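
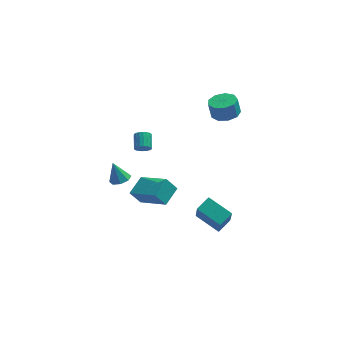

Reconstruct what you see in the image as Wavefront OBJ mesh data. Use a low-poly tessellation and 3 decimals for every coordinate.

v -2.437 -3.6 -0.709
v -1.057 -4.874 0.338
v -1.81 -2.578 -0.289
v -0.431 -3.852 0.757
v -1.849 -3.628 -1.517
v -0.47 -4.902 -0.471
v -1.223 -2.606 -1.098
v 0.157 -3.88 -0.051
v -1.705 1.193 -1.305
v -1.345 1.365 -1.624
v -1.355 2.258 -1.153
v -1.715 2.087 -0.835
v -1.538 1.419 -1.731
v -1.548 2.313 -1.26
v -1.764 1.429 -1.754
v -1.773 2.322 -1.283
v -1.978 1.392 -1.688
v -1.987 2.285 -1.217
v -2.138 1.315 -1.546
v -2.147 2.209 -1.076
v -2.212 1.215 -1.357
v -2.222 2.108 -0.886
v -2.186 1.11 -1.157
v -2.196 2.004 -0.687
v -2.065 1.022 -0.987
v -2.075 1.915 -0.516
v -1.872 0.967 -0.88
v -1.882 1.861 -0.409
v -1.647 0.958 -0.857
v -1.656 1.851 -0.386
v -1.433 0.995 -0.923
v -1.442 1.888 -0.452
v -1.273 1.071 -1.064
v -1.282 1.965 -0.594
v -1.198 1.172 -1.254
v -1.208 2.065 -0.783
v -1.224 1.276 -1.453
v -1.234 2.17 -0.983
v 3.088 3.57 -0.303
v 3.78 4.11 -0.234
v 3.584 4.229 0.811
v 2.892 3.69 0.743
v 3.285 4.426 -0.363
v 3.088 4.545 0.682
v 2.697 4.342 -0.464
v 2.501 4.461 0.581
v 2.293 3.897 -0.489
v 2.096 4.016 0.556
v 2.26 3.299 -0.427
v 2.064 3.418 0.618
v 2.615 2.828 -0.307
v 2.419 2.947 0.738
v 3.192 2.705 -0.184
v 2.995 2.824 0.861
v 3.72 2.986 -0.117
v 3.523 3.105 0.928
v 3.952 3.541 -0.137
v 3.756 3.66 0.908
v -3.022 0.83 -3.776
v -2.598 1.335 -3.747
v -3.438 1.11 -2.544
v -3.048 1.472 -3.93
v -3.483 1.232 -4.023
v -3.648 0.758 -3.971
v -3.446 0.326 -3.805
v -2.995 0.189 -3.622
v -2.56 0.429 -3.529
v -2.396 0.903 -3.581
v 2.455 -3.592 -4.366
v 2.492 -4.463 -2.838
v 1.207 -2.667 -3.809
v 1.245 -3.539 -2.28
v 3.115 -2.921 -4
v 3.153 -3.793 -2.471
v 1.868 -1.997 -3.442
v 1.905 -2.868 -1.914
f 2 4 1
f 5 2 1
f 1 4 3
f 3 5 1
f 2 8 4
f 6 2 5
f 6 8 2
f 4 8 3
f 7 5 3
f 3 8 7
f 7 6 5
f 8 6 7
f 10 9 13
f 10 13 11
f 11 13 14
f 11 14 12
f 13 9 15
f 13 15 14
f 14 15 16
f 14 16 12
f 15 9 17
f 15 17 16
f 16 17 18
f 16 18 12
f 17 9 19
f 17 19 18
f 18 19 20
f 18 20 12
f 19 9 21
f 19 21 20
f 20 21 22
f 20 22 12
f 21 9 23
f 21 23 22
f 22 23 24
f 22 24 12
f 23 9 25
f 23 25 24
f 24 25 26
f 24 26 12
f 25 9 27
f 25 27 26
f 26 27 28
f 26 28 12
f 27 9 29
f 27 29 28
f 28 29 30
f 28 30 12
f 29 9 31
f 29 31 30
f 30 31 32
f 30 32 12
f 31 9 33
f 31 33 32
f 32 33 34
f 32 34 12
f 33 9 35
f 33 35 34
f 34 35 36
f 34 36 12
f 35 9 37
f 35 37 36
f 36 37 38
f 36 38 12
f 37 9 10
f 37 10 38
f 38 10 11
f 38 11 12
f 40 39 43
f 40 43 41
f 41 43 44
f 41 44 42
f 43 39 45
f 43 45 44
f 44 45 46
f 44 46 42
f 45 39 47
f 45 47 46
f 46 47 48
f 46 48 42
f 47 39 49
f 47 49 48
f 48 49 50
f 48 50 42
f 49 39 51
f 49 51 50
f 50 51 52
f 50 52 42
f 51 39 53
f 51 53 52
f 52 53 54
f 52 54 42
f 53 39 55
f 53 55 54
f 54 55 56
f 54 56 42
f 55 39 57
f 55 57 56
f 56 57 58
f 56 58 42
f 57 39 40
f 57 40 58
f 58 40 41
f 58 41 42
f 60 59 62
f 60 62 61
f 62 59 63
f 62 63 61
f 63 59 64
f 63 64 61
f 64 59 65
f 64 65 61
f 65 59 66
f 65 66 61
f 66 59 67
f 66 67 61
f 67 59 68
f 67 68 61
f 68 59 60
f 68 60 61
f 70 72 69
f 73 70 69
f 69 72 71
f 71 73 69
f 70 76 72
f 74 70 73
f 74 76 70
f 72 76 71
f 75 73 71
f 71 76 75
f 75 74 73
f 76 74 75



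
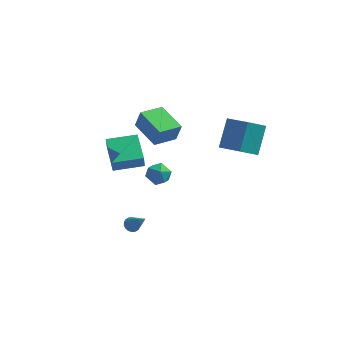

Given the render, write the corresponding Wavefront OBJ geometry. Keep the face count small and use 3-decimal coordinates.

v 3.236 0.698 3.529
v 3.392 1.997 5.054
v 1.874 1.498 2.987
v 2.03 2.797 4.512
v 4.09 1.583 2.688
v 4.246 2.882 4.213
v 2.728 2.383 2.146
v 2.884 3.682 3.671
v -2.427 -1.366 -2.378
v -2.165 -0.929 -2.352
v -1.473 -2.014 -1.102
v -2.336 -0.895 -2.207
v -2.525 -0.953 -2.096
v -2.694 -1.094 -2.04
v -2.811 -1.288 -2.052
v -2.851 -1.498 -2.128
v -2.808 -1.682 -2.254
v -2.689 -1.803 -2.404
v -2.518 -1.838 -2.55
v -2.329 -1.779 -2.661
v -2.159 -1.639 -2.716
v -2.043 -1.444 -2.705
v -2.002 -1.235 -2.629
v -2.046 -1.051 -2.503
v -4.282 1.355 -0.194
v -4.287 1.19 0.62
v -5.188 3.321 0.199
v -5.193 3.156 1.012
v -2.587 2.104 -0.032
v -2.592 1.939 0.781
v -3.493 4.07 0.36
v -3.498 3.905 1.174
v -1.72 0.997 2.884
v -1.384 0.948 4.076
v -3.178 2.27 3.346
v -2.842 2.221 4.539
v -0.758 2.179 2.661
v -0.422 2.13 3.854
v -2.216 3.452 3.124
v -1.88 3.403 4.316
v -1.044 1.106 0.897
v -0.591 0.466 1.172
v -2.069 0.274 0.648
v -1.616 -0.366 0.923
v -1.881 0.214 1.455
v -1.247 0.729 1.609
v -1.413 0.011 0.211
v -0.779 0.526 0.365
v -0.819 -0.21 0.748
v -1.108 -0.085 1.517
v -1.552 0.825 0.303
v -1.841 0.95 1.072
f 2 4 1
f 5 2 1
f 1 4 3
f 3 5 1
f 2 8 4
f 6 2 5
f 6 8 2
f 4 8 3
f 7 5 3
f 3 8 7
f 7 6 5
f 8 6 7
f 10 9 12
f 10 12 11
f 12 9 13
f 12 13 11
f 13 9 14
f 13 14 11
f 14 9 15
f 14 15 11
f 15 9 16
f 15 16 11
f 16 9 17
f 16 17 11
f 17 9 18
f 17 18 11
f 18 9 19
f 18 19 11
f 19 9 20
f 19 20 11
f 20 9 21
f 20 21 11
f 21 9 22
f 21 22 11
f 22 9 23
f 22 23 11
f 23 9 24
f 23 24 11
f 24 9 10
f 24 10 11
f 26 28 25
f 29 26 25
f 25 28 27
f 27 29 25
f 26 32 28
f 30 26 29
f 30 32 26
f 28 32 27
f 31 29 27
f 27 32 31
f 31 30 29
f 32 30 31
f 34 36 33
f 37 34 33
f 33 36 35
f 35 37 33
f 34 40 36
f 38 34 37
f 38 40 34
f 36 40 35
f 39 37 35
f 35 40 39
f 39 38 37
f 40 38 39
f 41 52 46
f 41 46 42
f 41 42 48
f 41 48 51
f 41 51 52
f 42 46 50
f 46 52 45
f 52 51 43
f 51 48 47
f 48 42 49
f 44 50 45
f 44 45 43
f 44 43 47
f 44 47 49
f 44 49 50
f 45 50 46
f 43 45 52
f 47 43 51
f 49 47 48
f 50 49 42



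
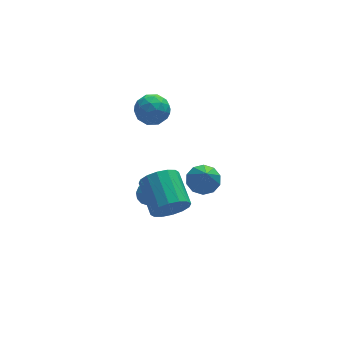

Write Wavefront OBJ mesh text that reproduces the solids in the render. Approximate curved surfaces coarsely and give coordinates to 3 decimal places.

v -2.479 -3.945 0.27
v -1.686 -4.207 0.939
v -1.747 -2.296 1.758
v -2.541 -2.035 1.09
v -1.434 -4.006 0.489
v -1.495 -2.095 1.308
v -1.462 -3.788 -0.02
v -1.523 -1.877 0.799
v -1.762 -3.613 -0.451
v -1.824 -1.702 0.368
v -2.255 -3.527 -0.689
v -2.316 -1.616 0.131
v -2.808 -3.553 -0.669
v -2.869 -1.642 0.15
v -3.273 -3.684 -0.398
v -3.334 -1.773 0.421
v -3.525 -3.885 0.052
v -3.586 -1.974 0.871
v -3.497 -4.103 0.561
v -3.558 -2.192 1.38
v -3.196 -4.278 0.992
v -3.258 -2.367 1.811
v -2.704 -4.364 1.229
v -2.765 -2.453 2.049
v -2.151 -4.338 1.21
v -2.212 -2.427 2.029
v -1.314 4.183 0.813
v -0.411 3.877 1.257
v -2.149 2.983 1.683
v -1.246 2.677 2.127
v -1.665 3.609 2.375
v -1.148 4.351 1.837
v -1.412 2.509 1.103
v -0.895 3.251 0.565
v -0.472 2.842 1.436
v -0.628 3.522 2.223
v -1.932 3.338 0.717
v -2.088 4.018 1.504
v -0.789 4.135 0.958
v -1.771 2.725 1.982
v -2.017 3.273 2.128
v -1.486 3.093 2.389
v -1.222 4.414 1.299
v -0.692 4.234 1.56
v -1.429 4.077 2.218
v -1.868 2.626 1.38
v -1.338 2.446 1.641
v -1.074 3.767 0.551
v -0.543 3.587 0.812
v -1.131 2.783 0.722
v -0.294 3.347 1.325
v -0.785 2.642 1.836
v -0.882 2.543 1.234
v -0.579 2.979 0.918
v -0.386 3.747 1.787
v -0.877 3.042 2.299
v -1.123 3.59 2.445
v -0.819 4.025 2.128
v -0.422 3.139 1.892
v -1.683 3.818 0.641
v -2.174 3.113 1.153
v -1.741 2.835 0.812
v -1.437 3.27 0.495
v -1.775 4.218 1.104
v -2.266 3.513 1.615
v -1.981 3.881 2.022
v -1.678 4.317 1.706
v -2.138 3.721 1.048
v -2.373 0.39 -2.726
v -1.835 0.749 -2.366
v -2.207 -0.53 -2.054
v -2.156 0.832 -2.173
v -2.534 0.796 -2.129
v -2.87 0.652 -2.244
v -3.072 0.437 -2.488
v -3.087 0.209 -2.796
v -2.911 0.03 -3.085
v -2.59 -0.053 -3.278
v -2.212 -0.017 -3.322
v -1.876 0.127 -3.207
v -1.674 0.342 -2.963
v -1.659 0.57 -2.655
v 0.653 0.447 -2.462
v 1.391 0.894 -2.064
v 0.427 -0.767 -0.678
v 0.904 1.19 -1.925
v 0.32 1.202 -1.99
v -0.136 0.926 -2.236
v -0.291 0.467 -2.568
v -0.085 0.001 -2.86
v 0.403 -0.295 -2.999
v 0.986 -0.307 -2.934
v 1.442 -0.031 -2.688
v 1.597 0.428 -2.356
f 2 1 5
f 2 5 3
f 3 5 6
f 3 6 4
f 5 1 7
f 5 7 6
f 6 7 8
f 6 8 4
f 7 1 9
f 7 9 8
f 8 9 10
f 8 10 4
f 9 1 11
f 9 11 10
f 10 11 12
f 10 12 4
f 11 1 13
f 11 13 12
f 12 13 14
f 12 14 4
f 13 1 15
f 13 15 14
f 14 15 16
f 14 16 4
f 15 1 17
f 15 17 16
f 16 17 18
f 16 18 4
f 17 1 19
f 17 19 18
f 18 19 20
f 18 20 4
f 19 1 21
f 19 21 20
f 20 21 22
f 20 22 4
f 21 1 23
f 21 23 22
f 22 23 24
f 22 24 4
f 23 1 25
f 23 25 24
f 24 25 26
f 24 26 4
f 25 1 2
f 25 2 26
f 26 2 3
f 26 3 4
f 27 64 43
f 64 38 67
f 43 67 32
f 64 67 43
f 27 43 39
f 43 32 44
f 39 44 28
f 43 44 39
f 27 39 48
f 39 28 49
f 48 49 34
f 39 49 48
f 27 48 60
f 48 34 63
f 60 63 37
f 48 63 60
f 27 60 64
f 60 37 68
f 64 68 38
f 60 68 64
f 28 44 55
f 44 32 58
f 55 58 36
f 44 58 55
f 32 67 45
f 67 38 66
f 45 66 31
f 67 66 45
f 38 68 65
f 68 37 61
f 65 61 29
f 68 61 65
f 37 63 62
f 63 34 50
f 62 50 33
f 63 50 62
f 34 49 54
f 49 28 51
f 54 51 35
f 49 51 54
f 30 56 42
f 56 36 57
f 42 57 31
f 56 57 42
f 30 42 40
f 42 31 41
f 40 41 29
f 42 41 40
f 30 40 47
f 40 29 46
f 47 46 33
f 40 46 47
f 30 47 52
f 47 33 53
f 52 53 35
f 47 53 52
f 30 52 56
f 52 35 59
f 56 59 36
f 52 59 56
f 31 57 45
f 57 36 58
f 45 58 32
f 57 58 45
f 29 41 65
f 41 31 66
f 65 66 38
f 41 66 65
f 33 46 62
f 46 29 61
f 62 61 37
f 46 61 62
f 35 53 54
f 53 33 50
f 54 50 34
f 53 50 54
f 36 59 55
f 59 35 51
f 55 51 28
f 59 51 55
f 70 69 72
f 70 72 71
f 72 69 73
f 72 73 71
f 73 69 74
f 73 74 71
f 74 69 75
f 74 75 71
f 75 69 76
f 75 76 71
f 76 69 77
f 76 77 71
f 77 69 78
f 77 78 71
f 78 69 79
f 78 79 71
f 79 69 80
f 79 80 71
f 80 69 81
f 80 81 71
f 81 69 82
f 81 82 71
f 82 69 70
f 82 70 71
f 84 83 86
f 84 86 85
f 86 83 87
f 86 87 85
f 87 83 88
f 87 88 85
f 88 83 89
f 88 89 85
f 89 83 90
f 89 90 85
f 90 83 91
f 90 91 85
f 91 83 92
f 91 92 85
f 92 83 93
f 92 93 85
f 93 83 94
f 93 94 85
f 94 83 84
f 94 84 85



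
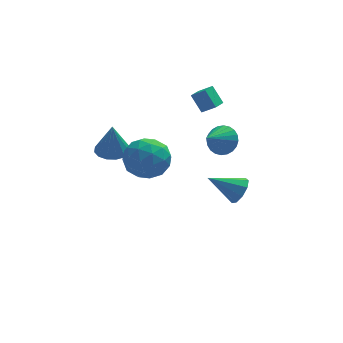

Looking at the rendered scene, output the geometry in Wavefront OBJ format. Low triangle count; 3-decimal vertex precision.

v 1.632 1.58 1.805
v 2.248 1.295 2.283
v 1.218 2.116 2.659
v 1.834 1.832 3.137
v 2.106 2.268 1.603
v 2.722 1.984 2.081
v 1.692 2.805 2.457
v 2.308 2.52 2.935
v 3.488 1.446 -3.907
v 3.908 1.463 -3.214
v 1.972 1.714 -2.993
v 3.871 1.974 -3.426
v 3.654 2.238 -3.862
v 3.36 2.132 -4.32
v 3.126 1.705 -4.584
v 3.061 1.157 -4.531
v 3.196 0.745 -4.186
v 3.468 0.661 -3.711
v 3.749 0.945 -3.327
v -1.993 -1.1 2.012
v -1.534 -0.692 1.008
v -1.286 -2.828 1.632
v -0.827 -2.42 0.628
v -0.389 -2.067 1.662
v -0.825 -0.999 1.897
v -1.995 -2.521 0.743
v -2.431 -1.453 0.978
v -1.535 -1.57 0.223
v -0.542 -1.289 0.791
v -2.278 -2.231 1.849
v -1.285 -1.95 2.417
v -1.825 -0.744 1.543
v -0.995 -2.776 1.097
v -0.737 -2.568 1.705
v -0.467 -2.328 1.114
v -1.409 -0.924 2.066
v -1.139 -0.684 1.475
v -0.466 -1.493 1.86
v -1.681 -2.836 1.165
v -1.411 -2.596 0.574
v -2.353 -1.192 1.526
v -2.083 -0.952 0.935
v -2.354 -2.027 0.78
v -1.556 -1.02 0.492
v -1.141 -2.036 0.269
v -1.827 -2.096 0.336
v -2.084 -1.468 0.474
v -0.973 -0.855 0.825
v -0.557 -1.871 0.602
v -0.3 -1.664 1.21
v -0.556 -1.036 1.348
v -0.973 -1.372 0.364
v -2.263 -1.649 2.038
v -1.847 -2.665 1.815
v -2.264 -2.484 1.292
v -2.52 -1.856 1.43
v -1.679 -1.484 2.371
v -1.264 -2.5 2.148
v -0.736 -2.052 2.166
v -0.993 -1.424 2.304
v -1.847 -2.148 2.276
v 2.652 1.668 -0.327
v 3.32 1.402 0.146
v 1.728 0.832 0.507
v 3.225 1.676 0.315
v 3.042 1.948 0.387
v 2.801 2.178 0.35
v 2.537 2.331 0.21
v 2.29 2.382 -0.012
v 2.099 2.325 -0.282
v 1.992 2.168 -0.558
v 1.985 1.935 -0.8
v 2.08 1.661 -0.969
v 2.262 1.388 -1.04
v 2.504 1.158 -1.003
v 2.768 1.006 -0.863
v 3.014 0.955 -0.641
v 3.206 1.012 -0.372
v 3.313 1.169 -0.095
v -2.698 0.362 0.517
v -2.223 -0.342 0.467
v -2.702 0.238 2.203
v -1.934 -0.011 0.492
v -1.85 0.42 0.524
v -1.993 0.835 0.554
v -2.325 1.123 0.574
v -2.756 1.207 0.579
v -3.173 1.065 0.567
v -3.461 0.734 0.542
v -3.546 0.303 0.511
v -3.403 -0.112 0.481
v -3.071 -0.4 0.461
v -2.639 -0.484 0.456
f 2 4 1
f 5 2 1
f 1 4 3
f 3 5 1
f 2 8 4
f 6 2 5
f 6 8 2
f 4 8 3
f 7 5 3
f 3 8 7
f 7 6 5
f 8 6 7
f 10 9 12
f 10 12 11
f 12 9 13
f 12 13 11
f 13 9 14
f 13 14 11
f 14 9 15
f 14 15 11
f 15 9 16
f 15 16 11
f 16 9 17
f 16 17 11
f 17 9 18
f 17 18 11
f 18 9 19
f 18 19 11
f 19 9 10
f 19 10 11
f 20 57 36
f 57 31 60
f 36 60 25
f 57 60 36
f 20 36 32
f 36 25 37
f 32 37 21
f 36 37 32
f 20 32 41
f 32 21 42
f 41 42 27
f 32 42 41
f 20 41 53
f 41 27 56
f 53 56 30
f 41 56 53
f 20 53 57
f 53 30 61
f 57 61 31
f 53 61 57
f 21 37 48
f 37 25 51
f 48 51 29
f 37 51 48
f 25 60 38
f 60 31 59
f 38 59 24
f 60 59 38
f 31 61 58
f 61 30 54
f 58 54 22
f 61 54 58
f 30 56 55
f 56 27 43
f 55 43 26
f 56 43 55
f 27 42 47
f 42 21 44
f 47 44 28
f 42 44 47
f 23 49 35
f 49 29 50
f 35 50 24
f 49 50 35
f 23 35 33
f 35 24 34
f 33 34 22
f 35 34 33
f 23 33 40
f 33 22 39
f 40 39 26
f 33 39 40
f 23 40 45
f 40 26 46
f 45 46 28
f 40 46 45
f 23 45 49
f 45 28 52
f 49 52 29
f 45 52 49
f 24 50 38
f 50 29 51
f 38 51 25
f 50 51 38
f 22 34 58
f 34 24 59
f 58 59 31
f 34 59 58
f 26 39 55
f 39 22 54
f 55 54 30
f 39 54 55
f 28 46 47
f 46 26 43
f 47 43 27
f 46 43 47
f 29 52 48
f 52 28 44
f 48 44 21
f 52 44 48
f 63 62 65
f 63 65 64
f 65 62 66
f 65 66 64
f 66 62 67
f 66 67 64
f 67 62 68
f 67 68 64
f 68 62 69
f 68 69 64
f 69 62 70
f 69 70 64
f 70 62 71
f 70 71 64
f 71 62 72
f 71 72 64
f 72 62 73
f 72 73 64
f 73 62 74
f 73 74 64
f 74 62 75
f 74 75 64
f 75 62 76
f 75 76 64
f 76 62 77
f 76 77 64
f 77 62 78
f 77 78 64
f 78 62 79
f 78 79 64
f 79 62 63
f 79 63 64
f 81 80 83
f 81 83 82
f 83 80 84
f 83 84 82
f 84 80 85
f 84 85 82
f 85 80 86
f 85 86 82
f 86 80 87
f 86 87 82
f 87 80 88
f 87 88 82
f 88 80 89
f 88 89 82
f 89 80 90
f 89 90 82
f 90 80 91
f 90 91 82
f 91 80 92
f 91 92 82
f 92 80 93
f 92 93 82
f 93 80 81
f 93 81 82



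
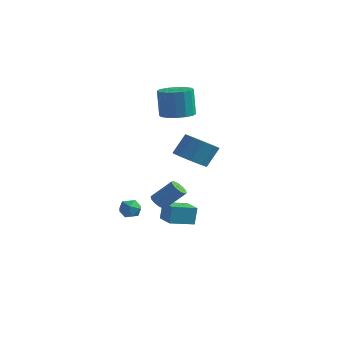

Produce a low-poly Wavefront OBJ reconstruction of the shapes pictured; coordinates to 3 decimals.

v 1.099 0.506 -4.08
v 1.086 0.743 -3.017
v -0.147 1.227 -4.255
v -0.159 1.463 -3.192
v 1.799 1.657 -4.328
v 1.787 1.893 -3.265
v 0.554 2.377 -4.503
v 0.541 2.614 -3.44
v 3.462 -0.759 1.226
v 4.387 -1.011 1.164
v 4.642 -0.353 2.291
v 3.718 -0.101 2.354
v 4.317 -0.495 0.879
v 4.573 0.163 2.006
v 3.922 -0.08 0.726
v 4.177 0.578 1.854
v 3.35 0.075 0.765
v 3.606 0.733 1.892
v 2.822 -0.088 0.98
v 3.077 0.57 2.107
v 2.538 -0.507 1.289
v 2.793 0.151 2.416
v 2.607 -1.023 1.574
v 2.863 -0.365 2.701
v 3.003 -1.438 1.726
v 3.258 -0.78 2.854
v 3.574 -1.593 1.688
v 3.83 -0.935 2.815
v 4.103 -1.43 1.473
v 4.358 -0.772 2.6
v -1.265 3.968 2.131
v -0.501 4.546 2.201
v -0.692 4.59 3.919
v -1.455 4.012 3.849
v -0.89 4.852 2.15
v -1.081 4.896 3.868
v -1.379 4.92 2.094
v -1.57 4.964 3.812
v -1.837 4.734 2.047
v -2.028 4.778 3.766
v -2.142 4.343 2.024
v -2.333 4.387 3.742
v -2.212 3.851 2.028
v -2.403 3.895 3.747
v -2.028 3.39 2.061
v -2.219 3.434 3.779
v -1.639 3.084 2.112
v -1.83 3.128 3.83
v -1.15 3.016 2.168
v -1.341 3.06 3.886
v -0.692 3.202 2.214
v -0.883 3.246 3.933
v -0.387 3.593 2.238
v -0.578 3.637 3.956
v -0.317 4.085 2.233
v -0.508 4.129 3.952
v 0.589 -1.984 -1.933
v 1.154 -1.764 -2.173
v 0.826 -2.956 -2.267
v 1.391 -2.736 -2.507
v 1.299 -2.761 -1.863
v 1.153 -2.161 -1.656
v 0.827 -2.559 -2.784
v 0.681 -1.959 -2.577
v 1.301 -2.119 -2.699
v 1.592 -2.244 -2.13
v 0.388 -2.476 -2.31
v 0.679 -2.601 -1.741
v 1.241 -0.534 -2.258
v 1.673 -0.655 -2.54
v 2.531 -0.046 -1.484
v 2.099 0.074 -1.202
v 1.573 -0.356 -2.63
v 2.431 0.252 -1.575
v 1.346 -0.126 -2.579
v 2.204 0.483 -1.523
v 1.079 -0.051 -2.404
v 1.937 0.557 -1.349
v 0.874 -0.161 -2.174
v 1.732 0.447 -1.119
v 0.809 -0.414 -1.976
v 1.667 0.195 -0.92
v 0.909 -0.712 -1.885
v 1.767 -0.104 -0.83
v 1.136 -0.943 -1.937
v 1.994 -0.334 -0.881
v 1.403 -1.017 -2.111
v 2.261 -0.409 -1.056
v 1.608 -0.907 -2.341
v 2.466 -0.299 -1.286
f 2 4 1
f 5 2 1
f 1 4 3
f 3 5 1
f 2 8 4
f 6 2 5
f 6 8 2
f 4 8 3
f 7 5 3
f 3 8 7
f 7 6 5
f 8 6 7
f 10 9 13
f 10 13 11
f 11 13 14
f 11 14 12
f 13 9 15
f 13 15 14
f 14 15 16
f 14 16 12
f 15 9 17
f 15 17 16
f 16 17 18
f 16 18 12
f 17 9 19
f 17 19 18
f 18 19 20
f 18 20 12
f 19 9 21
f 19 21 20
f 20 21 22
f 20 22 12
f 21 9 23
f 21 23 22
f 22 23 24
f 22 24 12
f 23 9 25
f 23 25 24
f 24 25 26
f 24 26 12
f 25 9 27
f 25 27 26
f 26 27 28
f 26 28 12
f 27 9 29
f 27 29 28
f 28 29 30
f 28 30 12
f 29 9 10
f 29 10 30
f 30 10 11
f 30 11 12
f 32 31 35
f 32 35 33
f 33 35 36
f 33 36 34
f 35 31 37
f 35 37 36
f 36 37 38
f 36 38 34
f 37 31 39
f 37 39 38
f 38 39 40
f 38 40 34
f 39 31 41
f 39 41 40
f 40 41 42
f 40 42 34
f 41 31 43
f 41 43 42
f 42 43 44
f 42 44 34
f 43 31 45
f 43 45 44
f 44 45 46
f 44 46 34
f 45 31 47
f 45 47 46
f 46 47 48
f 46 48 34
f 47 31 49
f 47 49 48
f 48 49 50
f 48 50 34
f 49 31 51
f 49 51 50
f 50 51 52
f 50 52 34
f 51 31 53
f 51 53 52
f 52 53 54
f 52 54 34
f 53 31 55
f 53 55 54
f 54 55 56
f 54 56 34
f 55 31 32
f 55 32 56
f 56 32 33
f 56 33 34
f 57 68 62
f 57 62 58
f 57 58 64
f 57 64 67
f 57 67 68
f 58 62 66
f 62 68 61
f 68 67 59
f 67 64 63
f 64 58 65
f 60 66 61
f 60 61 59
f 60 59 63
f 60 63 65
f 60 65 66
f 61 66 62
f 59 61 68
f 63 59 67
f 65 63 64
f 66 65 58
f 70 69 73
f 70 73 71
f 71 73 74
f 71 74 72
f 73 69 75
f 73 75 74
f 74 75 76
f 74 76 72
f 75 69 77
f 75 77 76
f 76 77 78
f 76 78 72
f 77 69 79
f 77 79 78
f 78 79 80
f 78 80 72
f 79 69 81
f 79 81 80
f 80 81 82
f 80 82 72
f 81 69 83
f 81 83 82
f 82 83 84
f 82 84 72
f 83 69 85
f 83 85 84
f 84 85 86
f 84 86 72
f 85 69 87
f 85 87 86
f 86 87 88
f 86 88 72
f 87 69 89
f 87 89 88
f 88 89 90
f 88 90 72
f 89 69 70
f 89 70 90
f 90 70 71
f 90 71 72



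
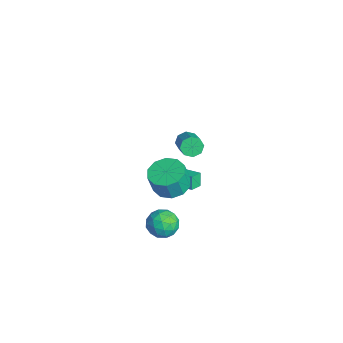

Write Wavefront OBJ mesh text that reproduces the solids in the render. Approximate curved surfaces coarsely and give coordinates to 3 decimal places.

v 3.566 -0.188 2.485
v 4.55 0.146 2.476
v 4.679 -0.198 3.785
v 3.694 -0.532 3.795
v 4.175 0.64 2.642
v 4.304 0.296 3.952
v 3.566 0.818 2.749
v 3.695 0.474 4.059
v 2.958 0.611 2.755
v 3.086 0.268 4.064
v 2.581 0.099 2.658
v 2.71 -0.244 3.967
v 2.581 -0.522 2.495
v 2.71 -0.866 3.804
v 2.956 -1.016 2.328
v 3.085 -1.36 3.638
v 3.565 -1.194 2.221
v 3.694 -1.538 3.531
v 4.174 -0.988 2.216
v 4.302 -1.331 3.525
v 4.55 -0.476 2.313
v 4.679 -0.819 3.622
v -2.215 1.714 -3.279
v -2.545 1.819 -2.426
v -0.84 2.823 -2.885
v -1.17 2.928 -2.032
v -1.77 1.072 -3.028
v -2.1 1.177 -2.175
v -0.395 2.181 -2.634
v -0.725 2.286 -1.781
v -4.129 3.057 -1.935
v -3.779 3.013 -2.54
v -2.462 2.898 -1.77
v -2.811 2.943 -1.165
v -3.833 3.518 -2.371
v -2.516 3.404 -1.601
v -4.061 3.754 -1.947
v -2.744 3.639 -1.177
v -4.328 3.581 -1.516
v -3.011 3.467 -0.746
v -4.478 3.102 -1.33
v -3.161 2.987 -0.56
v -4.424 2.596 -1.499
v -3.107 2.482 -0.729
v -4.196 2.361 -1.923
v -2.879 2.246 -1.153
v -3.929 2.533 -2.354
v -2.612 2.419 -1.584
v 1.272 0.248 -2.548
v 1.895 0.309 -3.299
v 2.205 -0.829 -1.861
v 2.828 -0.768 -2.612
v 2.731 -0.015 -1.995
v 2.154 0.65 -2.42
v 1.946 -1.17 -2.74
v 1.369 -0.505 -3.165
v 2.312 -0.567 -3.418
v 2.796 0.146 -2.958
v 1.304 -0.666 -2.202
v 1.788 0.047 -1.742
v 1.501 0.373 -2.984
v 2.599 -0.893 -2.176
v 2.541 -0.451 -1.814
v 2.908 -0.415 -2.255
v 1.653 0.574 -2.467
v 2.019 0.61 -2.909
v 2.511 0.419 -2.142
v 2.081 -1.13 -2.251
v 2.447 -1.094 -2.693
v 1.192 -0.105 -2.905
v 1.559 -0.069 -3.346
v 1.589 -0.939 -3.018
v 2.112 -0.106 -3.495
v 2.661 -0.739 -3.091
v 2.143 -0.976 -3.167
v 1.804 -0.584 -3.416
v 2.397 0.313 -3.225
v 2.946 -0.32 -2.821
v 2.889 0.123 -2.458
v 2.55 0.514 -2.708
v 2.643 -0.202 -3.294
v 1.154 -0.2 -2.339
v 1.703 -0.833 -1.935
v 1.55 -1.034 -2.452
v 1.211 -0.643 -2.702
v 1.439 0.219 -2.069
v 1.988 -0.414 -1.665
v 2.296 0.064 -1.744
v 1.957 0.456 -1.993
v 1.457 -0.318 -1.866
f 2 1 5
f 2 5 3
f 3 5 6
f 3 6 4
f 5 1 7
f 5 7 6
f 6 7 8
f 6 8 4
f 7 1 9
f 7 9 8
f 8 9 10
f 8 10 4
f 9 1 11
f 9 11 10
f 10 11 12
f 10 12 4
f 11 1 13
f 11 13 12
f 12 13 14
f 12 14 4
f 13 1 15
f 13 15 14
f 14 15 16
f 14 16 4
f 15 1 17
f 15 17 16
f 16 17 18
f 16 18 4
f 17 1 19
f 17 19 18
f 18 19 20
f 18 20 4
f 19 1 21
f 19 21 20
f 20 21 22
f 20 22 4
f 21 1 2
f 21 2 22
f 22 2 3
f 22 3 4
f 24 26 23
f 27 24 23
f 23 26 25
f 25 27 23
f 24 30 26
f 28 24 27
f 28 30 24
f 26 30 25
f 29 27 25
f 25 30 29
f 29 28 27
f 30 28 29
f 32 31 35
f 32 35 33
f 33 35 36
f 33 36 34
f 35 31 37
f 35 37 36
f 36 37 38
f 36 38 34
f 37 31 39
f 37 39 38
f 38 39 40
f 38 40 34
f 39 31 41
f 39 41 40
f 40 41 42
f 40 42 34
f 41 31 43
f 41 43 42
f 42 43 44
f 42 44 34
f 43 31 45
f 43 45 44
f 44 45 46
f 44 46 34
f 45 31 47
f 45 47 46
f 46 47 48
f 46 48 34
f 47 31 32
f 47 32 48
f 48 32 33
f 48 33 34
f 49 86 65
f 86 60 89
f 65 89 54
f 86 89 65
f 49 65 61
f 65 54 66
f 61 66 50
f 65 66 61
f 49 61 70
f 61 50 71
f 70 71 56
f 61 71 70
f 49 70 82
f 70 56 85
f 82 85 59
f 70 85 82
f 49 82 86
f 82 59 90
f 86 90 60
f 82 90 86
f 50 66 77
f 66 54 80
f 77 80 58
f 66 80 77
f 54 89 67
f 89 60 88
f 67 88 53
f 89 88 67
f 60 90 87
f 90 59 83
f 87 83 51
f 90 83 87
f 59 85 84
f 85 56 72
f 84 72 55
f 85 72 84
f 56 71 76
f 71 50 73
f 76 73 57
f 71 73 76
f 52 78 64
f 78 58 79
f 64 79 53
f 78 79 64
f 52 64 62
f 64 53 63
f 62 63 51
f 64 63 62
f 52 62 69
f 62 51 68
f 69 68 55
f 62 68 69
f 52 69 74
f 69 55 75
f 74 75 57
f 69 75 74
f 52 74 78
f 74 57 81
f 78 81 58
f 74 81 78
f 53 79 67
f 79 58 80
f 67 80 54
f 79 80 67
f 51 63 87
f 63 53 88
f 87 88 60
f 63 88 87
f 55 68 84
f 68 51 83
f 84 83 59
f 68 83 84
f 57 75 76
f 75 55 72
f 76 72 56
f 75 72 76
f 58 81 77
f 81 57 73
f 77 73 50
f 81 73 77



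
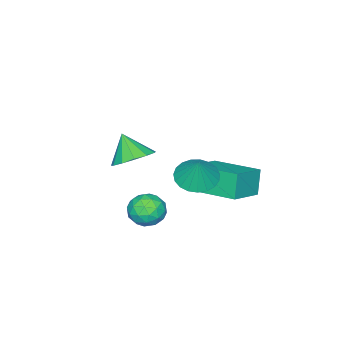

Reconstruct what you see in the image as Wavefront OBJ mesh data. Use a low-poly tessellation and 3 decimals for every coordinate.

v 1.244 1.39 -0.044
v 1.781 0.973 -0.297
v 0.879 0.507 0.637
v 1.416 0.09 0.384
v 1.567 0.656 0.813
v 1.793 1.201 0.391
v 0.867 0.279 -0.051
v 1.093 0.824 -0.473
v 1.548 0.286 -0.301
v 1.981 0.519 0.232
v 0.679 0.961 0.108
v 1.112 1.194 0.641
v 1.545 1.259 -0.231
v 1.115 0.221 0.571
v 1.204 0.554 0.822
v 1.52 0.308 0.674
v 1.552 1.393 0.174
v 1.867 1.148 0.025
v 1.741 0.961 0.678
v 0.793 0.332 0.315
v 1.108 0.087 0.166
v 1.14 1.172 -0.334
v 1.456 0.926 -0.482
v 0.919 0.519 -0.338
v 1.723 0.61 -0.382
v 1.508 0.091 0.019
v 1.186 0.202 -0.237
v 1.319 0.523 -0.485
v 1.978 0.747 -0.068
v 1.763 0.228 0.333
v 1.852 0.56 0.584
v 1.985 0.881 0.337
v 1.841 0.343 -0.07
v 0.897 1.252 0.007
v 0.682 0.733 0.408
v 0.675 0.599 0.003
v 0.808 0.92 -0.244
v 1.152 1.389 0.321
v 0.937 0.87 0.722
v 1.341 0.957 0.825
v 1.474 1.278 0.577
v 0.819 1.137 0.41
v -1.307 -1.905 0.176
v -0.739 -2.48 -0.119
v -1.513 -2.595 1.124
v -0.49 -2.172 0.16
v -0.499 -1.78 0.443
v -0.765 -1.427 0.642
v -1.203 -1.226 0.693
v -1.674 -1.241 0.58
v -2.029 -1.466 0.338
v -2.154 -1.832 0.045
v -2.01 -2.22 -0.206
v -1.643 -2.509 -0.336
v -1.169 -2.606 -0.304
v -3.362 0.072 -1.576
v -3.763 -0.107 -0.546
v -3.428 2.026 -1.262
v -3.829 1.846 -0.231
v -1.991 0.034 -1.049
v -2.392 -0.146 -0.018
v -2.057 1.987 -0.734
v -2.458 1.808 0.296
v 0.803 2.427 2.344
v 1.34 2.869 2.014
v 1.157 2.753 3.356
v 1.092 3.07 2.035
v 0.794 3.16 2.111
v 0.498 3.124 2.226
v 0.254 2.966 2.362
v 0.105 2.716 2.495
v 0.077 2.415 2.602
v 0.175 2.117 2.665
v 0.381 1.872 2.671
v 0.66 1.723 2.622
v 0.964 1.695 2.524
v 1.24 1.795 2.396
v 1.44 2.003 2.258
v 1.53 2.285 2.136
v 1.495 2.591 2.049
f 1 38 17
f 38 12 41
f 17 41 6
f 38 41 17
f 1 17 13
f 17 6 18
f 13 18 2
f 17 18 13
f 1 13 22
f 13 2 23
f 22 23 8
f 13 23 22
f 1 22 34
f 22 8 37
f 34 37 11
f 22 37 34
f 1 34 38
f 34 11 42
f 38 42 12
f 34 42 38
f 2 18 29
f 18 6 32
f 29 32 10
f 18 32 29
f 6 41 19
f 41 12 40
f 19 40 5
f 41 40 19
f 12 42 39
f 42 11 35
f 39 35 3
f 42 35 39
f 11 37 36
f 37 8 24
f 36 24 7
f 37 24 36
f 8 23 28
f 23 2 25
f 28 25 9
f 23 25 28
f 4 30 16
f 30 10 31
f 16 31 5
f 30 31 16
f 4 16 14
f 16 5 15
f 14 15 3
f 16 15 14
f 4 14 21
f 14 3 20
f 21 20 7
f 14 20 21
f 4 21 26
f 21 7 27
f 26 27 9
f 21 27 26
f 4 26 30
f 26 9 33
f 30 33 10
f 26 33 30
f 5 31 19
f 31 10 32
f 19 32 6
f 31 32 19
f 3 15 39
f 15 5 40
f 39 40 12
f 15 40 39
f 7 20 36
f 20 3 35
f 36 35 11
f 20 35 36
f 9 27 28
f 27 7 24
f 28 24 8
f 27 24 28
f 10 33 29
f 33 9 25
f 29 25 2
f 33 25 29
f 44 43 46
f 44 46 45
f 46 43 47
f 46 47 45
f 47 43 48
f 47 48 45
f 48 43 49
f 48 49 45
f 49 43 50
f 49 50 45
f 50 43 51
f 50 51 45
f 51 43 52
f 51 52 45
f 52 43 53
f 52 53 45
f 53 43 54
f 53 54 45
f 54 43 55
f 54 55 45
f 55 43 44
f 55 44 45
f 57 59 56
f 60 57 56
f 56 59 58
f 58 60 56
f 57 63 59
f 61 57 60
f 61 63 57
f 59 63 58
f 62 60 58
f 58 63 62
f 62 61 60
f 63 61 62
f 65 64 67
f 65 67 66
f 67 64 68
f 67 68 66
f 68 64 69
f 68 69 66
f 69 64 70
f 69 70 66
f 70 64 71
f 70 71 66
f 71 64 72
f 71 72 66
f 72 64 73
f 72 73 66
f 73 64 74
f 73 74 66
f 74 64 75
f 74 75 66
f 75 64 76
f 75 76 66
f 76 64 77
f 76 77 66
f 77 64 78
f 77 78 66
f 78 64 79
f 78 79 66
f 79 64 80
f 79 80 66
f 80 64 65
f 80 65 66



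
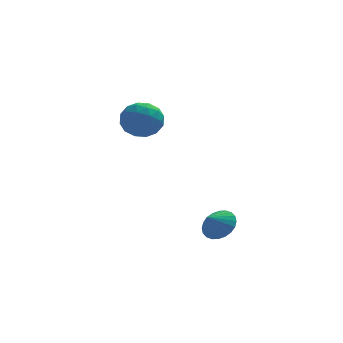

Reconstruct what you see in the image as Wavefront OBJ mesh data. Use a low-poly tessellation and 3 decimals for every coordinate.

v -2.508 2.826 0.102
v -1.715 3.165 -0.588
v -1.265 2.335 1.288
v -0.472 2.674 0.598
v -1.135 3.412 1.084
v -1.903 3.715 0.351
v -1.077 1.785 0.349
v -1.845 2.088 -0.384
v -0.831 2.522 -0.435
v -0.867 3.528 0.019
v -2.113 1.972 0.681
v -2.149 2.978 1.135
v -2.221 3.039 -0.347
v -0.759 2.461 1.047
v -1.149 2.895 1.332
v -0.683 3.095 0.927
v -2.331 3.362 0.205
v -1.865 3.562 -0.201
v -1.524 3.706 0.782
v -1.115 1.938 0.901
v -0.649 2.138 0.495
v -2.297 2.405 -0.227
v -1.831 2.605 -0.632
v -1.456 1.794 -0.082
v -1.235 2.86 -0.663
v -0.505 2.571 0.034
v -0.86 2.048 -0.112
v -1.312 2.227 -0.543
v -1.256 3.451 -0.396
v -0.526 3.163 0.301
v -0.915 3.596 0.587
v -1.367 3.775 0.156
v -0.737 3.073 -0.306
v -2.454 2.337 0.399
v -1.724 2.049 1.096
v -1.613 1.725 0.544
v -2.065 1.904 0.113
v -2.475 2.929 0.666
v -1.745 2.64 1.363
v -1.668 3.273 1.243
v -2.12 3.452 0.812
v -2.243 2.427 1.006
v 1.666 -2.987 -3.83
v 2.316 -3.567 -3.704
v 1.094 -3.473 -3.11
v 2.398 -3.325 -3.475
v 2.368 -3.031 -3.3
v 2.232 -2.73 -3.206
v 2.009 -2.469 -3.207
v 1.734 -2.286 -3.302
v 1.449 -2.21 -3.478
v 1.197 -2.253 -3.707
v 1.017 -2.407 -3.955
v 0.935 -2.649 -4.184
v 0.965 -2.943 -4.359
v 1.101 -3.244 -4.453
v 1.324 -3.506 -4.453
v 1.598 -3.688 -4.357
v 1.883 -3.764 -4.182
v 2.135 -3.722 -3.952
f 1 38 17
f 38 12 41
f 17 41 6
f 38 41 17
f 1 17 13
f 17 6 18
f 13 18 2
f 17 18 13
f 1 13 22
f 13 2 23
f 22 23 8
f 13 23 22
f 1 22 34
f 22 8 37
f 34 37 11
f 22 37 34
f 1 34 38
f 34 11 42
f 38 42 12
f 34 42 38
f 2 18 29
f 18 6 32
f 29 32 10
f 18 32 29
f 6 41 19
f 41 12 40
f 19 40 5
f 41 40 19
f 12 42 39
f 42 11 35
f 39 35 3
f 42 35 39
f 11 37 36
f 37 8 24
f 36 24 7
f 37 24 36
f 8 23 28
f 23 2 25
f 28 25 9
f 23 25 28
f 4 30 16
f 30 10 31
f 16 31 5
f 30 31 16
f 4 16 14
f 16 5 15
f 14 15 3
f 16 15 14
f 4 14 21
f 14 3 20
f 21 20 7
f 14 20 21
f 4 21 26
f 21 7 27
f 26 27 9
f 21 27 26
f 4 26 30
f 26 9 33
f 30 33 10
f 26 33 30
f 5 31 19
f 31 10 32
f 19 32 6
f 31 32 19
f 3 15 39
f 15 5 40
f 39 40 12
f 15 40 39
f 7 20 36
f 20 3 35
f 36 35 11
f 20 35 36
f 9 27 28
f 27 7 24
f 28 24 8
f 27 24 28
f 10 33 29
f 33 9 25
f 29 25 2
f 33 25 29
f 44 43 46
f 44 46 45
f 46 43 47
f 46 47 45
f 47 43 48
f 47 48 45
f 48 43 49
f 48 49 45
f 49 43 50
f 49 50 45
f 50 43 51
f 50 51 45
f 51 43 52
f 51 52 45
f 52 43 53
f 52 53 45
f 53 43 54
f 53 54 45
f 54 43 55
f 54 55 45
f 55 43 56
f 55 56 45
f 56 43 57
f 56 57 45
f 57 43 58
f 57 58 45
f 58 43 59
f 58 59 45
f 59 43 60
f 59 60 45
f 60 43 44
f 60 44 45



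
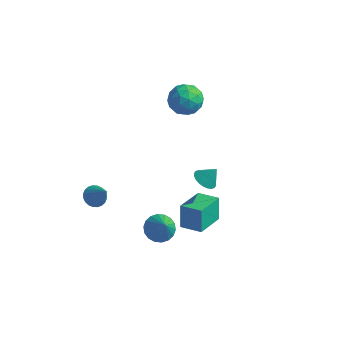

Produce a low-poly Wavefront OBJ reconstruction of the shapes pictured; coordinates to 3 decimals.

v -2.111 3.603 3.107
v -1.092 3.283 2.868
v -2.648 1.917 3.072
v -1.629 1.597 2.833
v -1.857 2.004 3.823
v -1.525 3.046 3.844
v -2.215 2.154 2.096
v -1.883 3.196 2.117
v -1.157 2.388 2.243
v -0.936 2.295 3.31
v -2.804 2.905 2.63
v -2.583 2.812 3.697
v -1.554 3.591 2.99
v -2.186 1.609 2.95
v -2.319 1.848 3.531
v -1.721 1.661 3.391
v -1.809 3.452 3.564
v -1.21 3.264 3.424
v -1.66 2.512 3.985
v -2.53 1.936 2.516
v -1.931 1.748 2.376
v -2.019 3.539 2.549
v -1.421 3.352 2.409
v -2.08 2.688 1.955
v -0.994 2.877 2.483
v -1.309 1.886 2.463
v -1.653 2.213 2.029
v -1.458 2.825 2.042
v -0.864 2.822 3.11
v -1.179 1.832 3.09
v -1.313 2.071 3.671
v -1.118 2.683 3.684
v -0.902 2.296 2.743
v -2.561 3.368 2.85
v -2.876 2.378 2.83
v -2.622 2.517 2.256
v -2.427 3.129 2.269
v -2.431 3.314 3.477
v -2.746 2.323 3.457
v -2.282 2.375 3.898
v -2.087 2.987 3.911
v -2.838 2.904 3.197
v -0.802 -2.152 -4.37
v -0.321 -2.736 -4.893
v -0.018 -2.848 -2.87
v -0.075 -2.41 -4.87
v 0.028 -2.032 -4.748
v -0.034 -1.679 -4.552
v -0.248 -1.419 -4.319
v -0.572 -1.304 -4.096
v -0.941 -1.357 -3.927
v -1.283 -1.567 -3.846
v -1.53 -1.893 -3.869
v -1.632 -2.271 -3.991
v -1.57 -2.624 -4.188
v -1.356 -2.884 -4.42
v -1.032 -2.999 -4.643
v -0.663 -2.946 -4.812
v 0.101 -1.39 -4.479
v -0.175 -0.915 -3.03
v 0.168 0.523 -5.093
v -0.109 0.998 -3.644
v 1.429 -1.358 -4.236
v 1.152 -0.883 -2.787
v 1.495 0.555 -4.85
v 1.219 1.03 -3.401
v 2.629 -3.2 3.388
v 3.215 -3.076 3.007
v 3.111 -2.82 4.252
v 3.079 -2.837 2.977
v 2.875 -2.652 3.009
v 2.634 -2.551 3.1
v 2.391 -2.549 3.234
v 2.185 -2.646 3.392
v 2.047 -2.827 3.549
v 1.997 -3.065 3.681
v 2.043 -3.324 3.769
v 2.179 -3.564 3.799
v 2.383 -3.748 3.766
v 2.624 -3.849 3.676
v 2.867 -3.851 3.542
v 3.073 -3.754 3.384
v 3.211 -3.573 3.227
v 3.261 -3.335 3.095
v -4.491 -2.993 -2.497
v -3.904 -2.892 -2.902
v -3.489 -3.307 -1.123
v -3.952 -2.631 -2.808
v -4.081 -2.426 -2.667
v -4.273 -2.307 -2.5
v -4.498 -2.292 -2.332
v -4.722 -2.384 -2.19
v -4.911 -2.569 -2.094
v -5.036 -2.819 -2.06
v -5.078 -3.094 -2.093
v -5.031 -3.355 -2.187
v -4.901 -3.56 -2.328
v -4.709 -3.679 -2.495
v -4.484 -3.694 -2.662
v -4.26 -3.602 -2.805
v -4.071 -3.417 -2.9
v -3.946 -3.168 -2.934
f 1 38 17
f 38 12 41
f 17 41 6
f 38 41 17
f 1 17 13
f 17 6 18
f 13 18 2
f 17 18 13
f 1 13 22
f 13 2 23
f 22 23 8
f 13 23 22
f 1 22 34
f 22 8 37
f 34 37 11
f 22 37 34
f 1 34 38
f 34 11 42
f 38 42 12
f 34 42 38
f 2 18 29
f 18 6 32
f 29 32 10
f 18 32 29
f 6 41 19
f 41 12 40
f 19 40 5
f 41 40 19
f 12 42 39
f 42 11 35
f 39 35 3
f 42 35 39
f 11 37 36
f 37 8 24
f 36 24 7
f 37 24 36
f 8 23 28
f 23 2 25
f 28 25 9
f 23 25 28
f 4 30 16
f 30 10 31
f 16 31 5
f 30 31 16
f 4 16 14
f 16 5 15
f 14 15 3
f 16 15 14
f 4 14 21
f 14 3 20
f 21 20 7
f 14 20 21
f 4 21 26
f 21 7 27
f 26 27 9
f 21 27 26
f 4 26 30
f 26 9 33
f 30 33 10
f 26 33 30
f 5 31 19
f 31 10 32
f 19 32 6
f 31 32 19
f 3 15 39
f 15 5 40
f 39 40 12
f 15 40 39
f 7 20 36
f 20 3 35
f 36 35 11
f 20 35 36
f 9 27 28
f 27 7 24
f 28 24 8
f 27 24 28
f 10 33 29
f 33 9 25
f 29 25 2
f 33 25 29
f 44 43 46
f 44 46 45
f 46 43 47
f 46 47 45
f 47 43 48
f 47 48 45
f 48 43 49
f 48 49 45
f 49 43 50
f 49 50 45
f 50 43 51
f 50 51 45
f 51 43 52
f 51 52 45
f 52 43 53
f 52 53 45
f 53 43 54
f 53 54 45
f 54 43 55
f 54 55 45
f 55 43 56
f 55 56 45
f 56 43 57
f 56 57 45
f 57 43 58
f 57 58 45
f 58 43 44
f 58 44 45
f 60 62 59
f 63 60 59
f 59 62 61
f 61 63 59
f 60 66 62
f 64 60 63
f 64 66 60
f 62 66 61
f 65 63 61
f 61 66 65
f 65 64 63
f 66 64 65
f 68 67 70
f 68 70 69
f 70 67 71
f 70 71 69
f 71 67 72
f 71 72 69
f 72 67 73
f 72 73 69
f 73 67 74
f 73 74 69
f 74 67 75
f 74 75 69
f 75 67 76
f 75 76 69
f 76 67 77
f 76 77 69
f 77 67 78
f 77 78 69
f 78 67 79
f 78 79 69
f 79 67 80
f 79 80 69
f 80 67 81
f 80 81 69
f 81 67 82
f 81 82 69
f 82 67 83
f 82 83 69
f 83 67 84
f 83 84 69
f 84 67 68
f 84 68 69
f 86 85 88
f 86 88 87
f 88 85 89
f 88 89 87
f 89 85 90
f 89 90 87
f 90 85 91
f 90 91 87
f 91 85 92
f 91 92 87
f 92 85 93
f 92 93 87
f 93 85 94
f 93 94 87
f 94 85 95
f 94 95 87
f 95 85 96
f 95 96 87
f 96 85 97
f 96 97 87
f 97 85 98
f 97 98 87
f 98 85 99
f 98 99 87
f 99 85 100
f 99 100 87
f 100 85 101
f 100 101 87
f 101 85 102
f 101 102 87
f 102 85 86
f 102 86 87



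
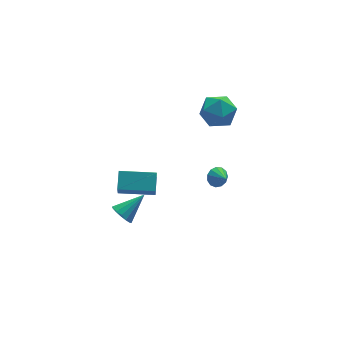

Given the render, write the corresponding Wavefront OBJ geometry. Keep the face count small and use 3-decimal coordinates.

v -3.089 -2.688 0.039
v -3.375 -3.402 1.268
v -2.667 -1.846 0.626
v -2.953 -2.56 1.855
v -1.327 -3.52 -0.035
v -1.613 -4.234 1.194
v -0.905 -2.678 0.552
v -1.191 -3.392 1.781
v -2.796 -2.391 -2.42
v -2.393 -2.625 -2.956
v -1.384 -2.109 -1.48
v -2.427 -2.263 -3.013
v -2.56 -1.936 -2.911
v -2.757 -1.731 -2.678
v -2.964 -1.703 -2.375
v -3.126 -1.859 -2.085
v -3.199 -2.158 -1.884
v -3.165 -2.519 -1.827
v -3.032 -2.846 -1.929
v -2.836 -3.052 -2.162
v -2.629 -3.08 -2.464
v -2.467 -2.924 -2.755
v 3.41 -0.86 -3.284
v 3.835 -1.082 -3.723
v 3.57 -1.68 -2.716
v 4.028 -0.88 -3.486
v 4.024 -0.672 -3.185
v 3.826 -0.523 -2.915
v 3.496 -0.482 -2.762
v 3.138 -0.561 -2.775
v 2.867 -0.734 -2.95
v 2.768 -0.948 -3.23
v 2.874 -1.134 -3.528
v 3.149 -1.233 -3.748
v 3.507 -1.213 -3.821
v 3.114 -0.883 3.478
v 3.691 -1.229 4.354
v 2.189 -2.411 3.486
v 2.766 -2.757 4.362
v 2.049 -1.923 4.466
v 2.621 -0.979 4.462
v 3.259 -2.661 3.378
v 3.831 -1.717 3.374
v 3.781 -2.327 4.292
v 3.033 -1.871 4.965
v 2.847 -1.769 2.875
v 2.099 -1.313 3.548
f 2 4 1
f 5 2 1
f 1 4 3
f 3 5 1
f 2 8 4
f 6 2 5
f 6 8 2
f 4 8 3
f 7 5 3
f 3 8 7
f 7 6 5
f 8 6 7
f 10 9 12
f 10 12 11
f 12 9 13
f 12 13 11
f 13 9 14
f 13 14 11
f 14 9 15
f 14 15 11
f 15 9 16
f 15 16 11
f 16 9 17
f 16 17 11
f 17 9 18
f 17 18 11
f 18 9 19
f 18 19 11
f 19 9 20
f 19 20 11
f 20 9 21
f 20 21 11
f 21 9 22
f 21 22 11
f 22 9 10
f 22 10 11
f 24 23 26
f 24 26 25
f 26 23 27
f 26 27 25
f 27 23 28
f 27 28 25
f 28 23 29
f 28 29 25
f 29 23 30
f 29 30 25
f 30 23 31
f 30 31 25
f 31 23 32
f 31 32 25
f 32 23 33
f 32 33 25
f 33 23 34
f 33 34 25
f 34 23 35
f 34 35 25
f 35 23 24
f 35 24 25
f 36 47 41
f 36 41 37
f 36 37 43
f 36 43 46
f 36 46 47
f 37 41 45
f 41 47 40
f 47 46 38
f 46 43 42
f 43 37 44
f 39 45 40
f 39 40 38
f 39 38 42
f 39 42 44
f 39 44 45
f 40 45 41
f 38 40 47
f 42 38 46
f 44 42 43
f 45 44 37



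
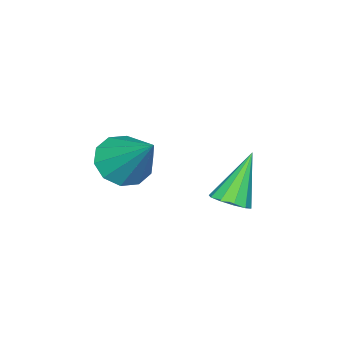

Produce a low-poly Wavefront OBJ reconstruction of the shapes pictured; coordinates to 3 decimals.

v -2.881 -3.857 -3.491
v -2.289 -3.542 -4.029
v -2.379 -2.543 -2.169
v -2.744 -3.281 -4.115
v -3.252 -3.24 -3.963
v -3.618 -3.435 -3.63
v -3.702 -3.791 -3.244
v -3.473 -4.172 -2.953
v -3.018 -4.432 -2.867
v -2.511 -4.473 -3.019
v -2.145 -4.278 -3.352
v -2.06 -3.923 -3.738
v -3.118 -0.713 -4.037
v -2.629 -0.697 -3.725
v -4.022 -0.627 -2.623
v -2.721 -0.36 -3.805
v -2.965 -0.158 -3.973
v -3.267 -0.168 -4.166
v -3.513 -0.387 -4.309
v -3.607 -0.73 -4.348
v -3.515 -1.067 -4.269
v -3.271 -1.269 -4.101
v -2.969 -1.259 -3.908
v -2.724 -1.04 -3.765
f 2 1 4
f 2 4 3
f 4 1 5
f 4 5 3
f 5 1 6
f 5 6 3
f 6 1 7
f 6 7 3
f 7 1 8
f 7 8 3
f 8 1 9
f 8 9 3
f 9 1 10
f 9 10 3
f 10 1 11
f 10 11 3
f 11 1 12
f 11 12 3
f 12 1 2
f 12 2 3
f 14 13 16
f 14 16 15
f 16 13 17
f 16 17 15
f 17 13 18
f 17 18 15
f 18 13 19
f 18 19 15
f 19 13 20
f 19 20 15
f 20 13 21
f 20 21 15
f 21 13 22
f 21 22 15
f 22 13 23
f 22 23 15
f 23 13 24
f 23 24 15
f 24 13 14
f 24 14 15



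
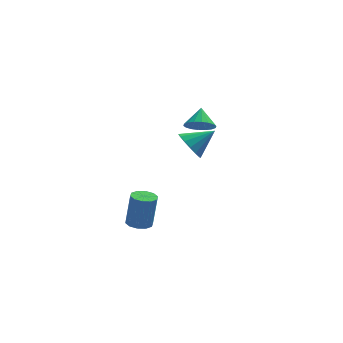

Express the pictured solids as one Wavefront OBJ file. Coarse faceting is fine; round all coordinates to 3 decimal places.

v -1.473 -2.781 3.283
v -1.07 -2.731 2.64
v -0.387 -2.619 3.977
v -1.178 -2.361 2.722
v -1.365 -2.105 2.954
v -1.581 -2.029 3.275
v -1.768 -2.155 3.597
v -1.876 -2.449 3.835
v -1.876 -2.832 3.925
v -1.769 -3.201 3.843
v -1.582 -3.458 3.611
v -1.366 -3.534 3.291
v -1.179 -3.408 2.969
v -1.071 -3.114 2.73
v -3.184 -0.165 -3.077
v -2.582 -0.156 -3.171
v -2.333 -0.007 -1.556
v -2.936 -0.015 -1.463
v -2.707 0.199 -3.184
v -2.458 0.348 -1.57
v -3.014 0.416 -3.157
v -2.765 0.565 -1.543
v -3.387 0.41 -3.099
v -3.138 0.56 -1.485
v -3.682 0.186 -3.033
v -3.433 0.335 -1.419
v -3.787 -0.173 -2.984
v -3.538 -0.024 -1.369
v -3.662 -0.528 -2.97
v -3.413 -0.379 -1.356
v -3.355 -0.745 -2.997
v -3.106 -0.596 -1.383
v -2.982 -0.74 -3.055
v -2.733 -0.59 -1.441
v -2.687 -0.515 -3.121
v -2.438 -0.366 -1.507
v -0.072 2.285 1.277
v 0.62 2.058 1.327
v 0.132 3.055 1.963
v 0.631 2.272 1.083
v 0.504 2.489 0.878
v 0.262 2.665 0.751
v -0.046 2.767 0.729
v -0.359 2.773 0.816
v -0.615 2.682 0.994
v -0.764 2.513 1.228
v -0.776 2.299 1.472
v -0.648 2.082 1.677
v -0.406 1.905 1.804
v -0.098 1.804 1.826
v 0.215 1.798 1.739
v 0.471 1.889 1.561
f 2 1 4
f 2 4 3
f 4 1 5
f 4 5 3
f 5 1 6
f 5 6 3
f 6 1 7
f 6 7 3
f 7 1 8
f 7 8 3
f 8 1 9
f 8 9 3
f 9 1 10
f 9 10 3
f 10 1 11
f 10 11 3
f 11 1 12
f 11 12 3
f 12 1 13
f 12 13 3
f 13 1 14
f 13 14 3
f 14 1 2
f 14 2 3
f 16 15 19
f 16 19 17
f 17 19 20
f 17 20 18
f 19 15 21
f 19 21 20
f 20 21 22
f 20 22 18
f 21 15 23
f 21 23 22
f 22 23 24
f 22 24 18
f 23 15 25
f 23 25 24
f 24 25 26
f 24 26 18
f 25 15 27
f 25 27 26
f 26 27 28
f 26 28 18
f 27 15 29
f 27 29 28
f 28 29 30
f 28 30 18
f 29 15 31
f 29 31 30
f 30 31 32
f 30 32 18
f 31 15 33
f 31 33 32
f 32 33 34
f 32 34 18
f 33 15 35
f 33 35 34
f 34 35 36
f 34 36 18
f 35 15 16
f 35 16 36
f 36 16 17
f 36 17 18
f 38 37 40
f 38 40 39
f 40 37 41
f 40 41 39
f 41 37 42
f 41 42 39
f 42 37 43
f 42 43 39
f 43 37 44
f 43 44 39
f 44 37 45
f 44 45 39
f 45 37 46
f 45 46 39
f 46 37 47
f 46 47 39
f 47 37 48
f 47 48 39
f 48 37 49
f 48 49 39
f 49 37 50
f 49 50 39
f 50 37 51
f 50 51 39
f 51 37 52
f 51 52 39
f 52 37 38
f 52 38 39



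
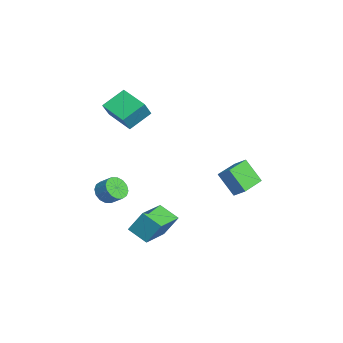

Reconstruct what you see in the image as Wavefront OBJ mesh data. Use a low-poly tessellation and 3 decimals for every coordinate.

v -3.443 -3.096 3.139
v -3.988 -1.844 4.011
v -4.123 -2.657 2.083
v -4.668 -1.405 2.955
v -2.012 -2.115 2.625
v -2.557 -0.863 3.497
v -2.692 -1.676 1.569
v -3.237 -0.424 2.441
v -3.551 -2.97 -3.805
v -3.109 -2.72 -4.436
v -2.567 -2.14 -3.826
v -3.009 -2.39 -3.195
v -3.427 -2.448 -4.411
v -2.885 -1.868 -3.802
v -3.778 -2.316 -4.225
v -3.237 -1.736 -3.615
v -4.069 -2.359 -3.925
v -3.527 -1.779 -3.316
v -4.22 -2.566 -3.594
v -3.679 -1.986 -2.985
v -4.193 -2.881 -3.318
v -3.651 -2.301 -2.709
v -3.993 -3.22 -3.174
v -3.451 -2.64 -2.564
v -3.675 -3.492 -3.198
v -3.133 -2.912 -2.589
v -3.323 -3.624 -3.385
v -2.782 -3.044 -2.775
v -3.033 -3.581 -3.684
v -2.491 -3.001 -3.075
v -2.881 -3.374 -4.015
v -2.34 -2.794 -3.406
v -2.909 -3.059 -4.291
v -2.367 -2.479 -3.682
v 2.962 2.277 0.761
v 3.393 2.799 1.274
v 1.627 3.393 0.746
v 2.059 3.916 1.259
v 3.601 3.024 -0.539
v 4.033 3.547 -0.026
v 2.267 4.141 -0.554
v 2.698 4.663 -0.041
v 3.432 -2.513 -2.749
v 3.607 -1.763 -1.485
v 1.74 -1.37 -3.193
v 1.915 -0.62 -1.929
v 4.185 -1.64 -3.371
v 4.36 -0.89 -2.107
v 2.493 -0.497 -3.815
v 2.668 0.253 -2.551
f 2 4 1
f 5 2 1
f 1 4 3
f 3 5 1
f 2 8 4
f 6 2 5
f 6 8 2
f 4 8 3
f 7 5 3
f 3 8 7
f 7 6 5
f 8 6 7
f 10 9 13
f 10 13 11
f 11 13 14
f 11 14 12
f 13 9 15
f 13 15 14
f 14 15 16
f 14 16 12
f 15 9 17
f 15 17 16
f 16 17 18
f 16 18 12
f 17 9 19
f 17 19 18
f 18 19 20
f 18 20 12
f 19 9 21
f 19 21 20
f 20 21 22
f 20 22 12
f 21 9 23
f 21 23 22
f 22 23 24
f 22 24 12
f 23 9 25
f 23 25 24
f 24 25 26
f 24 26 12
f 25 9 27
f 25 27 26
f 26 27 28
f 26 28 12
f 27 9 29
f 27 29 28
f 28 29 30
f 28 30 12
f 29 9 31
f 29 31 30
f 30 31 32
f 30 32 12
f 31 9 33
f 31 33 32
f 32 33 34
f 32 34 12
f 33 9 10
f 33 10 34
f 34 10 11
f 34 11 12
f 36 38 35
f 39 36 35
f 35 38 37
f 37 39 35
f 36 42 38
f 40 36 39
f 40 42 36
f 38 42 37
f 41 39 37
f 37 42 41
f 41 40 39
f 42 40 41
f 44 46 43
f 47 44 43
f 43 46 45
f 45 47 43
f 44 50 46
f 48 44 47
f 48 50 44
f 46 50 45
f 49 47 45
f 45 50 49
f 49 48 47
f 50 48 49



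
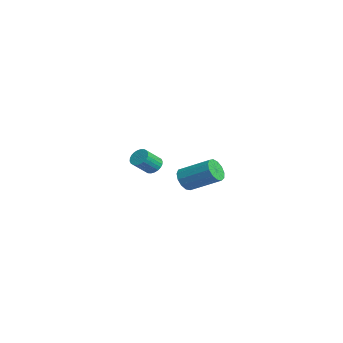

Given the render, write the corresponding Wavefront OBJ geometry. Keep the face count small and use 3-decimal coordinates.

v -3.522 1.772 1.894
v -3.25 2.242 2.269
v -2.846 1.298 3.16
v -3.118 0.828 2.786
v -3.488 2.232 2.367
v -3.084 1.288 3.258
v -3.732 2.152 2.392
v -3.327 1.207 3.283
v -3.943 2.014 2.342
v -3.539 1.069 3.233
v -4.09 1.839 2.223
v -3.686 0.895 3.114
v -4.151 1.654 2.055
v -3.747 0.71 2.946
v -4.116 1.487 1.862
v -3.712 0.543 2.753
v -3.991 1.364 1.674
v -3.587 0.419 2.565
v -3.794 1.302 1.52
v -3.39 0.358 2.411
v -3.556 1.312 1.422
v -3.152 0.368 2.313
v -3.313 1.393 1.397
v -2.908 0.448 2.288
v -3.101 1.531 1.447
v -2.697 0.586 2.338
v -2.954 1.705 1.566
v -2.55 0.761 2.457
v -2.893 1.89 1.734
v -2.489 0.946 2.625
v -2.928 2.057 1.927
v -2.524 1.113 2.818
v -3.053 2.181 2.115
v -2.649 1.236 3.006
v 3.348 1.768 3.379
v 3.704 1.958 2.712
v 4.748 3.381 3.673
v 4.392 3.192 4.341
v 3.343 2.207 2.735
v 4.387 3.631 3.696
v 2.984 2.318 2.962
v 4.028 3.741 3.924
v 2.74 2.253 3.322
v 3.784 3.677 4.283
v 2.689 2.035 3.7
v 3.733 3.458 4.662
v 2.847 1.732 3.976
v 3.891 3.155 4.938
v 3.165 1.441 4.063
v 4.209 2.864 5.025
v 3.54 1.253 3.933
v 4.584 2.677 4.894
v 3.855 1.23 3.626
v 4.899 2.653 4.588
v 4.008 1.377 3.242
v 5.052 2.8 4.203
v 3.952 1.648 2.901
v 4.996 3.072 3.862
f 2 1 5
f 2 5 3
f 3 5 6
f 3 6 4
f 5 1 7
f 5 7 6
f 6 7 8
f 6 8 4
f 7 1 9
f 7 9 8
f 8 9 10
f 8 10 4
f 9 1 11
f 9 11 10
f 10 11 12
f 10 12 4
f 11 1 13
f 11 13 12
f 12 13 14
f 12 14 4
f 13 1 15
f 13 15 14
f 14 15 16
f 14 16 4
f 15 1 17
f 15 17 16
f 16 17 18
f 16 18 4
f 17 1 19
f 17 19 18
f 18 19 20
f 18 20 4
f 19 1 21
f 19 21 20
f 20 21 22
f 20 22 4
f 21 1 23
f 21 23 22
f 22 23 24
f 22 24 4
f 23 1 25
f 23 25 24
f 24 25 26
f 24 26 4
f 25 1 27
f 25 27 26
f 26 27 28
f 26 28 4
f 27 1 29
f 27 29 28
f 28 29 30
f 28 30 4
f 29 1 31
f 29 31 30
f 30 31 32
f 30 32 4
f 31 1 33
f 31 33 32
f 32 33 34
f 32 34 4
f 33 1 2
f 33 2 34
f 34 2 3
f 34 3 4
f 36 35 39
f 36 39 37
f 37 39 40
f 37 40 38
f 39 35 41
f 39 41 40
f 40 41 42
f 40 42 38
f 41 35 43
f 41 43 42
f 42 43 44
f 42 44 38
f 43 35 45
f 43 45 44
f 44 45 46
f 44 46 38
f 45 35 47
f 45 47 46
f 46 47 48
f 46 48 38
f 47 35 49
f 47 49 48
f 48 49 50
f 48 50 38
f 49 35 51
f 49 51 50
f 50 51 52
f 50 52 38
f 51 35 53
f 51 53 52
f 52 53 54
f 52 54 38
f 53 35 55
f 53 55 54
f 54 55 56
f 54 56 38
f 55 35 57
f 55 57 56
f 56 57 58
f 56 58 38
f 57 35 36
f 57 36 58
f 58 36 37
f 58 37 38



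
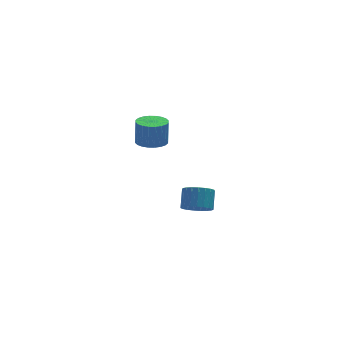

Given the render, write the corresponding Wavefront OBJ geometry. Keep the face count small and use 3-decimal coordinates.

v -3.489 0.648 3.165
v -2.782 1.221 3.034
v -2.683 1.445 4.544
v -3.391 0.872 4.675
v -3.06 1.448 3.018
v -2.961 1.672 4.529
v -3.403 1.553 3.025
v -3.304 1.777 4.536
v -3.759 1.521 3.053
v -3.66 1.744 4.564
v -4.074 1.355 3.098
v -3.976 1.579 4.609
v -4.301 1.082 3.154
v -4.202 1.305 4.664
v -4.403 0.743 3.211
v -4.305 0.966 4.721
v -4.367 0.389 3.261
v -4.268 0.613 4.771
v -4.197 0.075 3.296
v -4.098 0.299 4.806
v -3.919 -0.152 3.311
v -3.82 0.072 4.822
v -3.576 -0.257 3.304
v -3.477 -0.033 4.815
v -3.22 -0.224 3.276
v -3.121 -0.001 4.787
v -2.904 -0.059 3.231
v -2.806 0.165 4.742
v -2.678 0.215 3.176
v -2.579 0.438 4.686
v -2.575 0.554 3.119
v -2.477 0.777 4.629
v -2.612 0.907 3.069
v -2.513 1.131 4.579
v -0.476 1.811 -3.946
v 0.432 1.555 -4.059
v 0.804 2.452 -3.107
v -0.104 2.709 -2.994
v 0.396 1.849 -4.321
v 0.768 2.746 -3.369
v 0.21 2.135 -4.519
v 0.581 3.032 -3.566
v -0.095 2.366 -4.617
v 0.276 3.263 -3.665
v -0.466 2.501 -4.599
v -0.095 3.398 -3.647
v -0.839 2.517 -4.469
v -0.467 3.414 -3.517
v -1.148 2.41 -4.248
v -0.777 3.308 -3.296
v -1.342 2.201 -3.975
v -0.97 3.098 -3.023
v -1.386 1.923 -3.697
v -1.014 2.82 -2.744
v -1.272 1.627 -3.462
v -0.9 2.524 -2.509
v -1.021 1.362 -3.311
v -0.649 2.259 -2.358
v -0.675 1.175 -3.269
v -0.304 2.072 -2.317
v -0.295 1.098 -3.345
v 0.076 1.995 -2.393
v 0.054 1.145 -3.525
v 0.425 2.042 -2.572
v 0.311 1.306 -3.777
v 0.682 2.203 -2.825
f 2 1 5
f 2 5 3
f 3 5 6
f 3 6 4
f 5 1 7
f 5 7 6
f 6 7 8
f 6 8 4
f 7 1 9
f 7 9 8
f 8 9 10
f 8 10 4
f 9 1 11
f 9 11 10
f 10 11 12
f 10 12 4
f 11 1 13
f 11 13 12
f 12 13 14
f 12 14 4
f 13 1 15
f 13 15 14
f 14 15 16
f 14 16 4
f 15 1 17
f 15 17 16
f 16 17 18
f 16 18 4
f 17 1 19
f 17 19 18
f 18 19 20
f 18 20 4
f 19 1 21
f 19 21 20
f 20 21 22
f 20 22 4
f 21 1 23
f 21 23 22
f 22 23 24
f 22 24 4
f 23 1 25
f 23 25 24
f 24 25 26
f 24 26 4
f 25 1 27
f 25 27 26
f 26 27 28
f 26 28 4
f 27 1 29
f 27 29 28
f 28 29 30
f 28 30 4
f 29 1 31
f 29 31 30
f 30 31 32
f 30 32 4
f 31 1 33
f 31 33 32
f 32 33 34
f 32 34 4
f 33 1 2
f 33 2 34
f 34 2 3
f 34 3 4
f 36 35 39
f 36 39 37
f 37 39 40
f 37 40 38
f 39 35 41
f 39 41 40
f 40 41 42
f 40 42 38
f 41 35 43
f 41 43 42
f 42 43 44
f 42 44 38
f 43 35 45
f 43 45 44
f 44 45 46
f 44 46 38
f 45 35 47
f 45 47 46
f 46 47 48
f 46 48 38
f 47 35 49
f 47 49 48
f 48 49 50
f 48 50 38
f 49 35 51
f 49 51 50
f 50 51 52
f 50 52 38
f 51 35 53
f 51 53 52
f 52 53 54
f 52 54 38
f 53 35 55
f 53 55 54
f 54 55 56
f 54 56 38
f 55 35 57
f 55 57 56
f 56 57 58
f 56 58 38
f 57 35 59
f 57 59 58
f 58 59 60
f 58 60 38
f 59 35 61
f 59 61 60
f 60 61 62
f 60 62 38
f 61 35 63
f 61 63 62
f 62 63 64
f 62 64 38
f 63 35 65
f 63 65 64
f 64 65 66
f 64 66 38
f 65 35 36
f 65 36 66
f 66 36 37
f 66 37 38



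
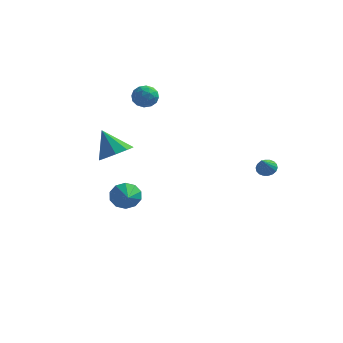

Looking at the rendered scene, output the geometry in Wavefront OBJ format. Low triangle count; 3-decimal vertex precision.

v -3.413 0.581 -3.253
v -2.952 0.635 -3.842
v -2.867 -0.321 -2.907
v -2.768 0.879 -3.494
v -2.83 1.01 -3.053
v -3.115 0.977 -2.689
v -3.514 0.793 -2.54
v -3.874 0.528 -2.663
v -4.058 0.284 -3.011
v -3.995 0.153 -3.452
v -3.711 0.186 -3.816
v -3.312 0.37 -3.965
v -2.073 -3.205 1.094
v -1.441 -3.486 1.535
v -2.827 -3.035 2.286
v -1.403 -2.929 1.479
v -1.679 -2.502 1.243
v -2.139 -2.403 0.938
v -2.568 -2.68 0.706
v -2.766 -3.203 0.656
v -2.639 -3.727 0.811
v -2.247 -4.007 1.099
v -1.774 -3.912 1.385
v 2.475 2.892 -1.407
v 2.966 2.97 -1.355
v 2.525 2.048 -0.613
v 2.878 3.107 -1.204
v 2.71 3.202 -1.093
v 2.496 3.235 -1.044
v 2.277 3.2 -1.067
v 2.098 3.105 -1.158
v 1.993 2.967 -1.298
v 1.984 2.814 -1.459
v 2.072 2.677 -1.611
v 2.24 2.582 -1.722
v 2.455 2.549 -1.77
v 2.673 2.583 -1.747
v 2.853 2.679 -1.657
v 2.957 2.817 -1.517
v -3.429 3.068 1.708
v -2.88 3.095 2.097
v -3.84 2.285 2.343
v -3.291 2.312 2.732
v -3.726 2.826 2.727
v -3.472 3.31 2.335
v -3.248 2.07 2.105
v -2.994 2.554 1.713
v -2.768 2.479 2.342
v -3.064 2.946 2.727
v -3.656 2.434 1.713
v -3.952 2.901 2.098
v -3.118 3.15 1.847
v -3.602 2.23 2.593
v -3.857 2.531 2.59
v -3.535 2.548 2.819
v -3.466 3.276 1.986
v -3.144 3.292 2.215
v -3.641 3.134 2.585
v -3.576 2.088 2.225
v -3.254 2.104 2.454
v -3.185 2.832 1.621
v -2.863 2.849 1.85
v -3.079 2.246 1.855
v -2.73 2.804 2.22
v -2.972 2.344 2.593
v -2.946 2.202 2.225
v -2.797 2.486 1.994
v -2.904 3.078 2.445
v -3.146 2.618 2.819
v -3.401 2.92 2.816
v -3.252 3.204 2.585
v -2.838 2.716 2.59
v -3.574 2.762 1.621
v -3.816 2.302 1.995
v -3.468 2.176 1.855
v -3.319 2.46 1.624
v -3.748 3.036 1.847
v -3.99 2.576 2.22
v -3.923 2.894 2.446
v -3.774 3.178 2.215
v -3.882 2.664 1.85
f 2 1 4
f 2 4 3
f 4 1 5
f 4 5 3
f 5 1 6
f 5 6 3
f 6 1 7
f 6 7 3
f 7 1 8
f 7 8 3
f 8 1 9
f 8 9 3
f 9 1 10
f 9 10 3
f 10 1 11
f 10 11 3
f 11 1 12
f 11 12 3
f 12 1 2
f 12 2 3
f 14 13 16
f 14 16 15
f 16 13 17
f 16 17 15
f 17 13 18
f 17 18 15
f 18 13 19
f 18 19 15
f 19 13 20
f 19 20 15
f 20 13 21
f 20 21 15
f 21 13 22
f 21 22 15
f 22 13 23
f 22 23 15
f 23 13 14
f 23 14 15
f 25 24 27
f 25 27 26
f 27 24 28
f 27 28 26
f 28 24 29
f 28 29 26
f 29 24 30
f 29 30 26
f 30 24 31
f 30 31 26
f 31 24 32
f 31 32 26
f 32 24 33
f 32 33 26
f 33 24 34
f 33 34 26
f 34 24 35
f 34 35 26
f 35 24 36
f 35 36 26
f 36 24 37
f 36 37 26
f 37 24 38
f 37 38 26
f 38 24 39
f 38 39 26
f 39 24 25
f 39 25 26
f 40 77 56
f 77 51 80
f 56 80 45
f 77 80 56
f 40 56 52
f 56 45 57
f 52 57 41
f 56 57 52
f 40 52 61
f 52 41 62
f 61 62 47
f 52 62 61
f 40 61 73
f 61 47 76
f 73 76 50
f 61 76 73
f 40 73 77
f 73 50 81
f 77 81 51
f 73 81 77
f 41 57 68
f 57 45 71
f 68 71 49
f 57 71 68
f 45 80 58
f 80 51 79
f 58 79 44
f 80 79 58
f 51 81 78
f 81 50 74
f 78 74 42
f 81 74 78
f 50 76 75
f 76 47 63
f 75 63 46
f 76 63 75
f 47 62 67
f 62 41 64
f 67 64 48
f 62 64 67
f 43 69 55
f 69 49 70
f 55 70 44
f 69 70 55
f 43 55 53
f 55 44 54
f 53 54 42
f 55 54 53
f 43 53 60
f 53 42 59
f 60 59 46
f 53 59 60
f 43 60 65
f 60 46 66
f 65 66 48
f 60 66 65
f 43 65 69
f 65 48 72
f 69 72 49
f 65 72 69
f 44 70 58
f 70 49 71
f 58 71 45
f 70 71 58
f 42 54 78
f 54 44 79
f 78 79 51
f 54 79 78
f 46 59 75
f 59 42 74
f 75 74 50
f 59 74 75
f 48 66 67
f 66 46 63
f 67 63 47
f 66 63 67
f 49 72 68
f 72 48 64
f 68 64 41
f 72 64 68



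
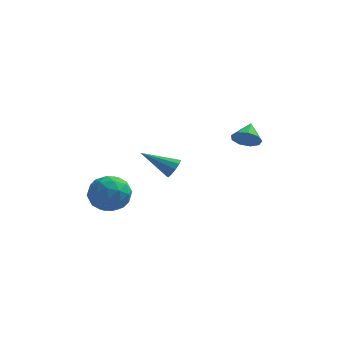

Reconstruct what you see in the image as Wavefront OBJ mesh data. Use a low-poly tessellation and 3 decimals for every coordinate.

v -0.852 0.431 -2.83
v -0.569 0.546 -2.349
v -2.328 0.369 -1.95
v -0.668 0.852 -2.493
v -0.837 0.997 -2.766
v -1.012 0.926 -3.064
v -1.125 0.665 -3.272
v -1.134 0.315 -3.312
v -1.036 0.009 -3.168
v -0.867 -0.136 -2.894
v -0.692 -0.064 -2.597
v -0.579 0.196 -2.388
v -3.325 -1.646 -2.701
v -2.744 -2.26 -2.13
v -3.476 -2.84 -3.83
v -2.895 -3.454 -3.259
v -3.831 -3.198 -2.944
v -3.737 -2.461 -2.246
v -2.483 -2.639 -3.714
v -2.389 -1.902 -3.016
v -2.223 -2.874 -2.756
v -3.057 -3.219 -2.28
v -3.163 -1.881 -3.68
v -3.997 -2.226 -3.204
v -3.021 -1.848 -2.316
v -3.199 -3.252 -3.644
v -3.749 -3.101 -3.458
v -3.407 -3.462 -3.123
v -3.605 -1.966 -2.384
v -3.263 -2.327 -2.049
v -3.902 -2.878 -2.527
v -2.957 -2.773 -3.911
v -2.615 -3.134 -3.576
v -2.813 -1.638 -2.837
v -2.471 -1.999 -2.502
v -2.318 -2.222 -3.433
v -2.374 -2.57 -2.349
v -2.463 -3.272 -3.013
v -2.22 -2.793 -3.28
v -2.165 -2.359 -2.87
v -2.863 -2.773 -2.069
v -2.952 -3.475 -2.733
v -3.502 -3.324 -2.547
v -3.447 -2.891 -2.137
v -2.557 -3.134 -2.437
v -3.268 -1.625 -3.227
v -3.357 -2.327 -3.891
v -2.773 -2.209 -3.823
v -2.718 -1.776 -3.413
v -3.757 -1.828 -2.947
v -3.846 -2.53 -3.611
v -4.055 -2.741 -3.09
v -4 -2.307 -2.68
v -3.663 -1.966 -3.523
v 2.432 -0.411 -0.276
v 2.96 -0.218 -0.677
v 2.508 0.491 0.256
v 2.553 -0.073 -0.866
v 2.089 -0.085 -0.779
v 1.786 -0.25 -0.457
v 1.785 -0.49 -0.051
v 2.087 -0.693 0.25
v 2.551 -0.764 0.304
v 2.959 -0.669 0.087
v 3.121 -0.454 -0.301
f 2 1 4
f 2 4 3
f 4 1 5
f 4 5 3
f 5 1 6
f 5 6 3
f 6 1 7
f 6 7 3
f 7 1 8
f 7 8 3
f 8 1 9
f 8 9 3
f 9 1 10
f 9 10 3
f 10 1 11
f 10 11 3
f 11 1 12
f 11 12 3
f 12 1 2
f 12 2 3
f 13 50 29
f 50 24 53
f 29 53 18
f 50 53 29
f 13 29 25
f 29 18 30
f 25 30 14
f 29 30 25
f 13 25 34
f 25 14 35
f 34 35 20
f 25 35 34
f 13 34 46
f 34 20 49
f 46 49 23
f 34 49 46
f 13 46 50
f 46 23 54
f 50 54 24
f 46 54 50
f 14 30 41
f 30 18 44
f 41 44 22
f 30 44 41
f 18 53 31
f 53 24 52
f 31 52 17
f 53 52 31
f 24 54 51
f 54 23 47
f 51 47 15
f 54 47 51
f 23 49 48
f 49 20 36
f 48 36 19
f 49 36 48
f 20 35 40
f 35 14 37
f 40 37 21
f 35 37 40
f 16 42 28
f 42 22 43
f 28 43 17
f 42 43 28
f 16 28 26
f 28 17 27
f 26 27 15
f 28 27 26
f 16 26 33
f 26 15 32
f 33 32 19
f 26 32 33
f 16 33 38
f 33 19 39
f 38 39 21
f 33 39 38
f 16 38 42
f 38 21 45
f 42 45 22
f 38 45 42
f 17 43 31
f 43 22 44
f 31 44 18
f 43 44 31
f 15 27 51
f 27 17 52
f 51 52 24
f 27 52 51
f 19 32 48
f 32 15 47
f 48 47 23
f 32 47 48
f 21 39 40
f 39 19 36
f 40 36 20
f 39 36 40
f 22 45 41
f 45 21 37
f 41 37 14
f 45 37 41
f 56 55 58
f 56 58 57
f 58 55 59
f 58 59 57
f 59 55 60
f 59 60 57
f 60 55 61
f 60 61 57
f 61 55 62
f 61 62 57
f 62 55 63
f 62 63 57
f 63 55 64
f 63 64 57
f 64 55 65
f 64 65 57
f 65 55 56
f 65 56 57



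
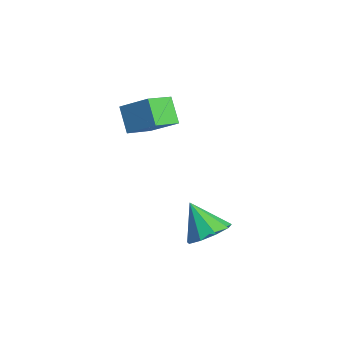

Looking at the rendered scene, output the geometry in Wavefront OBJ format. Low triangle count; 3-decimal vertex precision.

v -0.694 -0.82 3.105
v -0.086 -1.998 3.614
v 0.288 0.084 4.022
v 0.896 -1.094 4.532
v 0.224 -0.786 2.088
v 0.832 -1.964 2.598
v 1.206 0.118 3.006
v 1.814 -1.06 3.515
v 4.385 0.352 -1.564
v 4.894 0.976 -0.955
v 3.415 -0.152 -0.236
v 4.351 1.304 -1.228
v 3.823 1.186 -1.658
v 3.558 0.678 -2.044
v 3.68 0.017 -2.206
v 4.132 -0.487 -2.067
v 4.702 -0.598 -1.693
v 5.124 -0.265 -1.259
v 5.2 0.356 -0.968
f 2 4 1
f 5 2 1
f 1 4 3
f 3 5 1
f 2 8 4
f 6 2 5
f 6 8 2
f 4 8 3
f 7 5 3
f 3 8 7
f 7 6 5
f 8 6 7
f 10 9 12
f 10 12 11
f 12 9 13
f 12 13 11
f 13 9 14
f 13 14 11
f 14 9 15
f 14 15 11
f 15 9 16
f 15 16 11
f 16 9 17
f 16 17 11
f 17 9 18
f 17 18 11
f 18 9 19
f 18 19 11
f 19 9 10
f 19 10 11



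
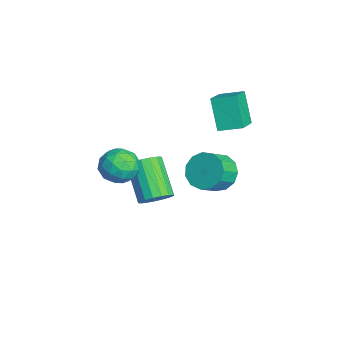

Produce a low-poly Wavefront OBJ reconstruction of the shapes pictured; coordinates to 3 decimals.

v 0.921 -1.028 -2.051
v 1.304 -0.498 -1.524
v -0.258 -0.842 -0.042
v -0.641 -1.372 -0.569
v 1.054 -0.262 -1.733
v -0.508 -0.606 -0.251
v 0.773 -0.202 -2.014
v -0.788 -0.546 -0.533
v 0.527 -0.331 -2.304
v -1.035 -0.675 -0.823
v 0.37 -0.62 -2.536
v -1.191 -0.964 -1.055
v 0.34 -1.002 -2.657
v -1.222 -1.346 -1.175
v 0.443 -1.39 -2.639
v -1.119 -1.734 -1.157
v 0.655 -1.696 -2.486
v -0.907 -2.039 -1.004
v 0.928 -1.848 -2.233
v -0.634 -2.192 -0.752
v 1.2 -1.813 -1.939
v -0.362 -2.156 -0.457
v 1.407 -1.597 -1.67
v -0.154 -1.941 -0.189
v 1.503 -1.252 -1.489
v -0.058 -1.596 -0.007
v 1.466 -0.855 -1.436
v -0.095 -1.199 0.046
v -1.243 2.147 -2.221
v -0.649 1.888 -3.047
v 0.017 1.115 -2.326
v -0.577 1.373 -1.499
v -0.387 2.352 -2.792
v 0.28 1.579 -2.071
v -0.396 2.752 -2.355
v 0.271 1.978 -1.634
v -0.674 2.959 -1.876
v -0.007 2.185 -1.155
v -1.133 2.908 -1.506
v -0.466 2.135 -0.785
v -1.627 2.616 -1.363
v -0.96 1.842 -0.642
v -1.999 2.174 -1.492
v -1.333 1.401 -0.771
v -2.131 1.724 -1.853
v -1.465 0.951 -1.132
v -1.982 1.408 -2.33
v -1.315 0.635 -1.609
v -1.598 1.327 -2.773
v -0.931 0.553 -2.051
v -1.101 1.506 -3.04
v -0.434 0.732 -2.319
v -0.871 2.417 1.306
v -1.759 2.225 2.859
v -0.534 3.51 1.634
v -1.423 3.318 3.187
v 0.503 1.782 2.013
v -0.386 1.59 3.566
v 0.839 2.875 2.341
v -0.049 2.683 3.894
v 3.825 -2.431 2.052
v 4.654 -2.915 2.171
v 3.266 -3.065 3.369
v 4.095 -3.549 3.488
v 4.078 -2.587 3.589
v 4.424 -2.195 2.775
v 3.496 -3.785 2.765
v 3.842 -3.393 1.951
v 4.451 -3.752 2.612
v 4.81 -3.012 3.121
v 3.11 -2.968 2.419
v 3.469 -2.228 2.928
v 4.289 -2.617 1.996
v 3.631 -3.363 3.544
v 3.621 -2.797 3.603
v 4.109 -3.082 3.673
v 4.153 -2.194 2.351
v 4.641 -2.479 2.421
v 4.302 -2.286 3.254
v 3.279 -3.501 3.119
v 3.767 -3.786 3.189
v 3.811 -2.898 1.867
v 4.299 -3.183 1.937
v 3.618 -3.694 2.286
v 4.656 -3.394 2.325
v 4.328 -3.767 3.099
v 3.976 -3.905 2.674
v 4.179 -3.674 2.196
v 4.868 -2.959 2.624
v 4.539 -3.332 3.398
v 4.529 -2.766 3.457
v 4.732 -2.536 2.979
v 4.748 -3.451 2.883
v 3.381 -2.648 2.142
v 3.052 -3.021 2.916
v 3.188 -3.444 2.561
v 3.391 -3.214 2.083
v 3.592 -2.213 2.441
v 3.264 -2.586 3.215
v 3.741 -2.306 3.344
v 3.944 -2.075 2.866
v 3.172 -2.529 2.657
f 2 1 5
f 2 5 3
f 3 5 6
f 3 6 4
f 5 1 7
f 5 7 6
f 6 7 8
f 6 8 4
f 7 1 9
f 7 9 8
f 8 9 10
f 8 10 4
f 9 1 11
f 9 11 10
f 10 11 12
f 10 12 4
f 11 1 13
f 11 13 12
f 12 13 14
f 12 14 4
f 13 1 15
f 13 15 14
f 14 15 16
f 14 16 4
f 15 1 17
f 15 17 16
f 16 17 18
f 16 18 4
f 17 1 19
f 17 19 18
f 18 19 20
f 18 20 4
f 19 1 21
f 19 21 20
f 20 21 22
f 20 22 4
f 21 1 23
f 21 23 22
f 22 23 24
f 22 24 4
f 23 1 25
f 23 25 24
f 24 25 26
f 24 26 4
f 25 1 27
f 25 27 26
f 26 27 28
f 26 28 4
f 27 1 2
f 27 2 28
f 28 2 3
f 28 3 4
f 30 29 33
f 30 33 31
f 31 33 34
f 31 34 32
f 33 29 35
f 33 35 34
f 34 35 36
f 34 36 32
f 35 29 37
f 35 37 36
f 36 37 38
f 36 38 32
f 37 29 39
f 37 39 38
f 38 39 40
f 38 40 32
f 39 29 41
f 39 41 40
f 40 41 42
f 40 42 32
f 41 29 43
f 41 43 42
f 42 43 44
f 42 44 32
f 43 29 45
f 43 45 44
f 44 45 46
f 44 46 32
f 45 29 47
f 45 47 46
f 46 47 48
f 46 48 32
f 47 29 49
f 47 49 48
f 48 49 50
f 48 50 32
f 49 29 51
f 49 51 50
f 50 51 52
f 50 52 32
f 51 29 30
f 51 30 52
f 52 30 31
f 52 31 32
f 54 56 53
f 57 54 53
f 53 56 55
f 55 57 53
f 54 60 56
f 58 54 57
f 58 60 54
f 56 60 55
f 59 57 55
f 55 60 59
f 59 58 57
f 60 58 59
f 61 98 77
f 98 72 101
f 77 101 66
f 98 101 77
f 61 77 73
f 77 66 78
f 73 78 62
f 77 78 73
f 61 73 82
f 73 62 83
f 82 83 68
f 73 83 82
f 61 82 94
f 82 68 97
f 94 97 71
f 82 97 94
f 61 94 98
f 94 71 102
f 98 102 72
f 94 102 98
f 62 78 89
f 78 66 92
f 89 92 70
f 78 92 89
f 66 101 79
f 101 72 100
f 79 100 65
f 101 100 79
f 72 102 99
f 102 71 95
f 99 95 63
f 102 95 99
f 71 97 96
f 97 68 84
f 96 84 67
f 97 84 96
f 68 83 88
f 83 62 85
f 88 85 69
f 83 85 88
f 64 90 76
f 90 70 91
f 76 91 65
f 90 91 76
f 64 76 74
f 76 65 75
f 74 75 63
f 76 75 74
f 64 74 81
f 74 63 80
f 81 80 67
f 74 80 81
f 64 81 86
f 81 67 87
f 86 87 69
f 81 87 86
f 64 86 90
f 86 69 93
f 90 93 70
f 86 93 90
f 65 91 79
f 91 70 92
f 79 92 66
f 91 92 79
f 63 75 99
f 75 65 100
f 99 100 72
f 75 100 99
f 67 80 96
f 80 63 95
f 96 95 71
f 80 95 96
f 69 87 88
f 87 67 84
f 88 84 68
f 87 84 88
f 70 93 89
f 93 69 85
f 89 85 62
f 93 85 89

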